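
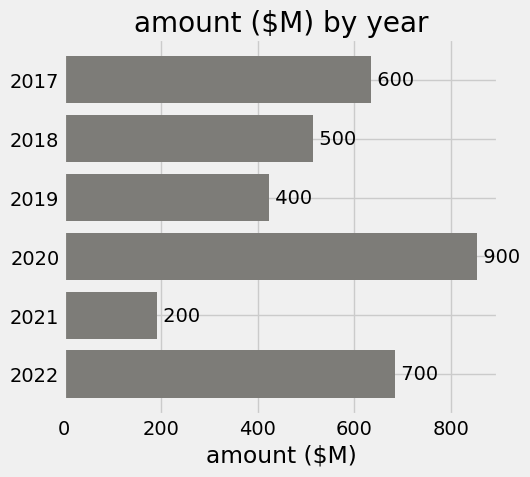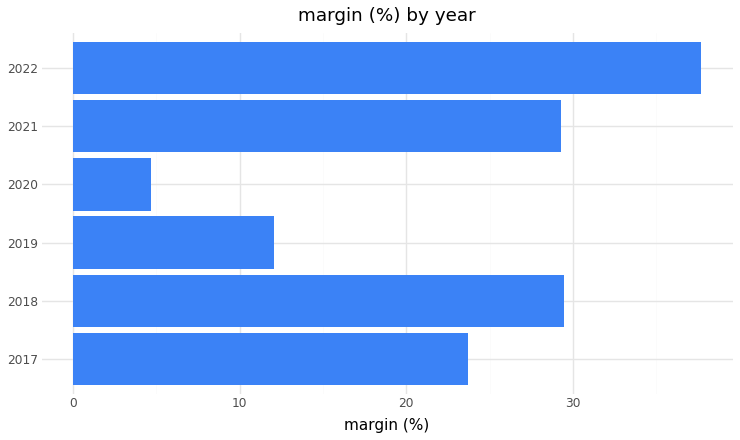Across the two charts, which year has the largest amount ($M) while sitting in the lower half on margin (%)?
Chart 2 median margin (%) ≈ 25; below-median years: 2017, 2019, 2020. Among those, 2020 has the highest amount ($M) (≈ 900).

2020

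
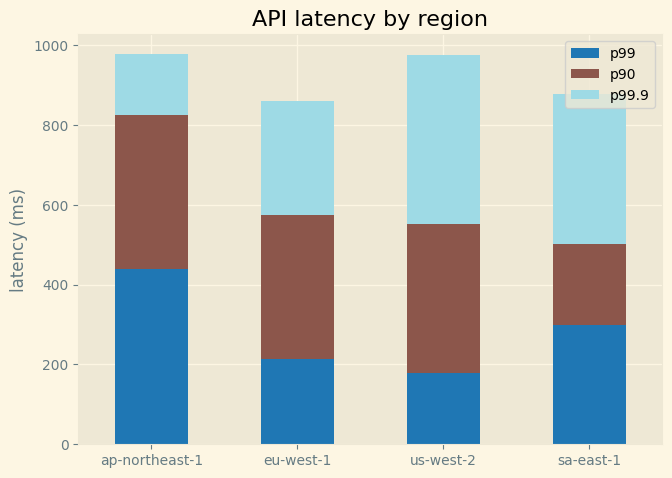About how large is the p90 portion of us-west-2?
≈ 400

p90 top ≈ 600, bottom ≈ 200; segment ≈ 400.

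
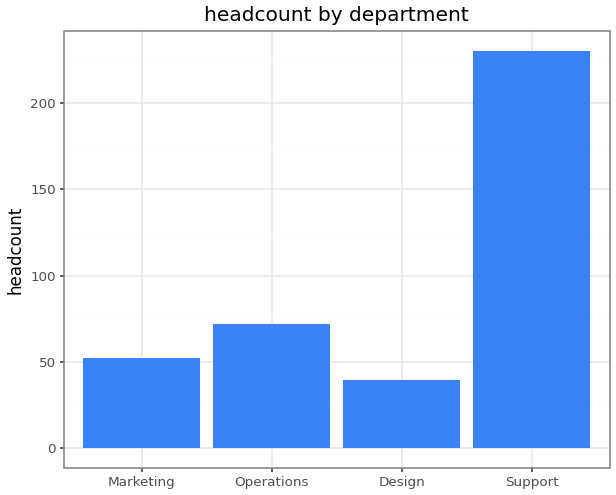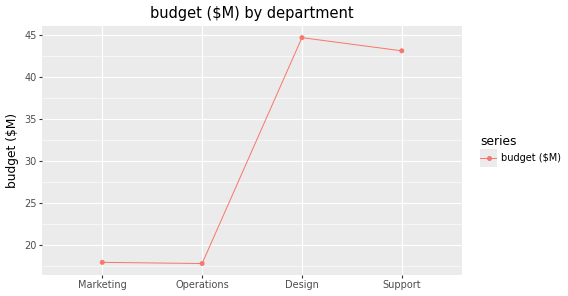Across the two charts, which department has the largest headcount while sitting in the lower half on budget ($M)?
Operations

Chart 2 median budget ($M) ≈ 30; below-median departments: Marketing, Operations. Among those, Operations has the highest headcount (≈ 75).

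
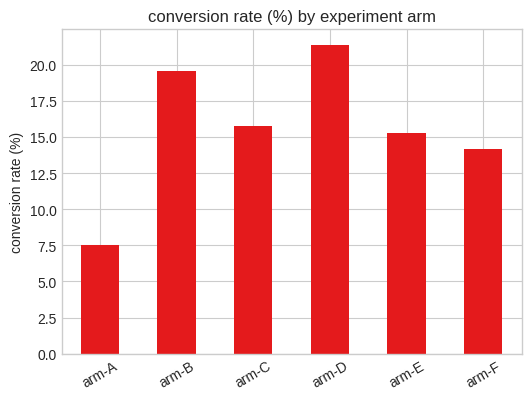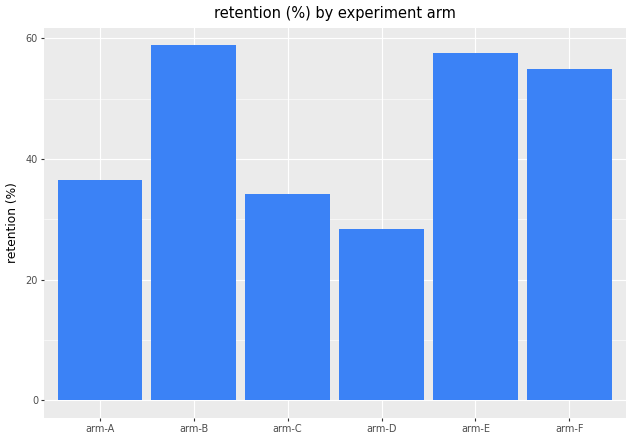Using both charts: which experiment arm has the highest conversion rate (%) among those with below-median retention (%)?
arm-D

Chart 2 median retention (%) ≈ 50; below-median experiment arms: arm-A, arm-C, arm-D. Among those, arm-D has the highest conversion rate (%) (≈ 22).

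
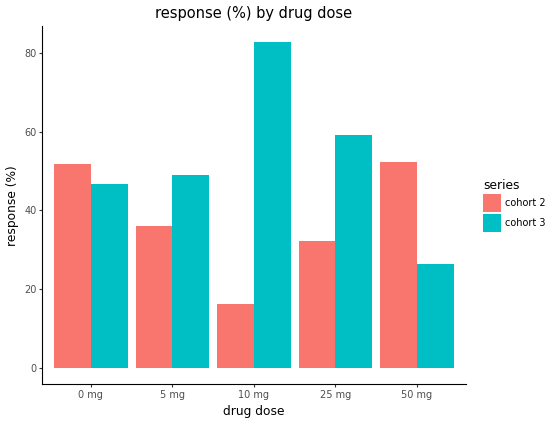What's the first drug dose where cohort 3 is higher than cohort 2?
5 mg

0 mg: cohort 3 ≈ 50 vs cohort 2 ≈ 50 (not yet); 5 mg: cohort 3 ≈ 50 vs cohort 2 ≈ 40 (first crossover).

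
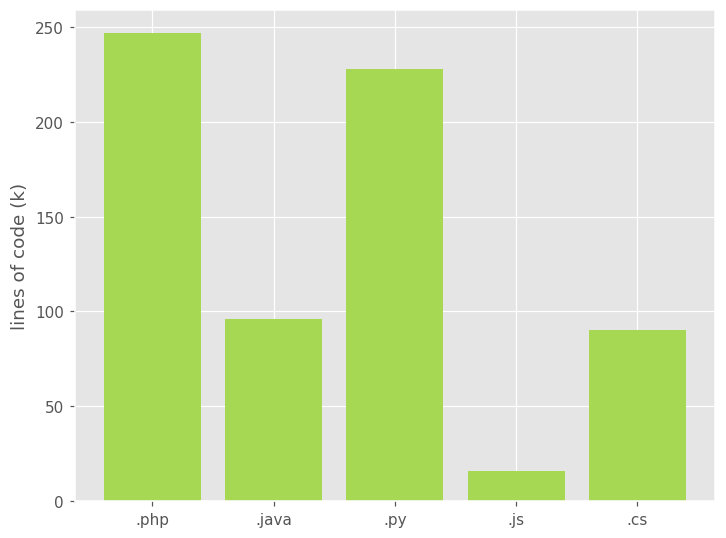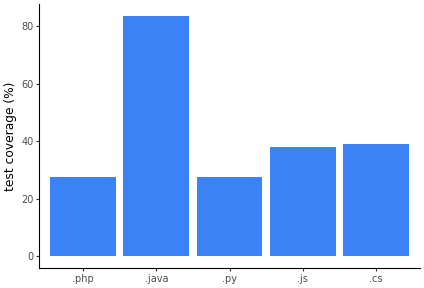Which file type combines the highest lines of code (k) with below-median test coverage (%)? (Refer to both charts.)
.php

Chart 2 median test coverage (%) ≈ 40; below-median file types: .php, .py. Among those, .php has the highest lines of code (k) (≈ 250).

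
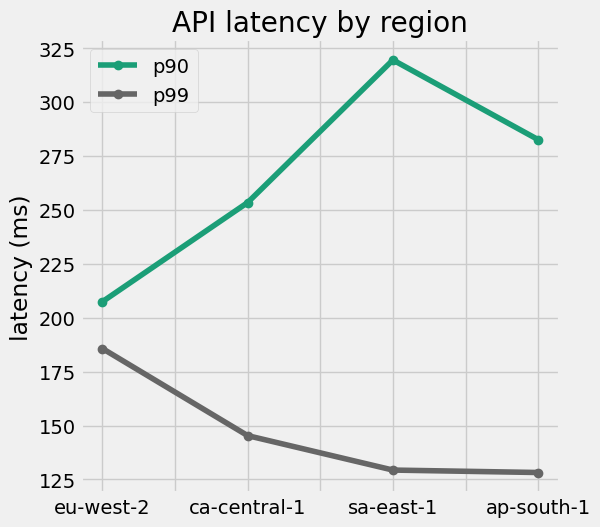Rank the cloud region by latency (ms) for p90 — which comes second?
Top 3 for p90: sa-east-1 ≈ 320, ap-south-1 ≈ 280, ca-central-1 ≈ 260.

ap-south-1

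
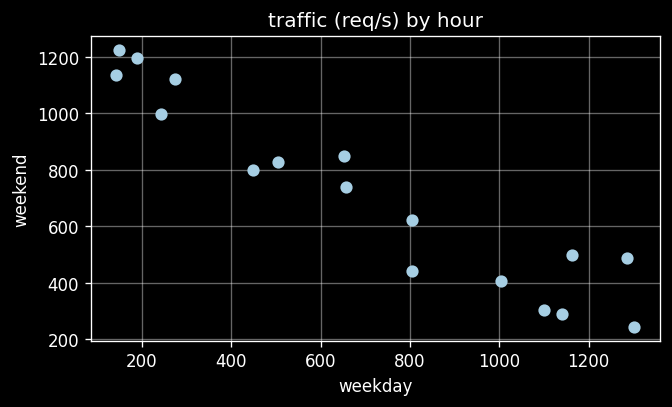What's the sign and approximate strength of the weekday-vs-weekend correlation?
Points are negatively correlated; strong (|r| ≈ 0.9).

negative, strong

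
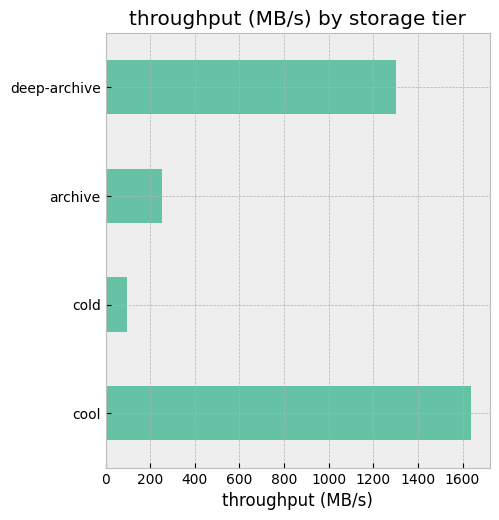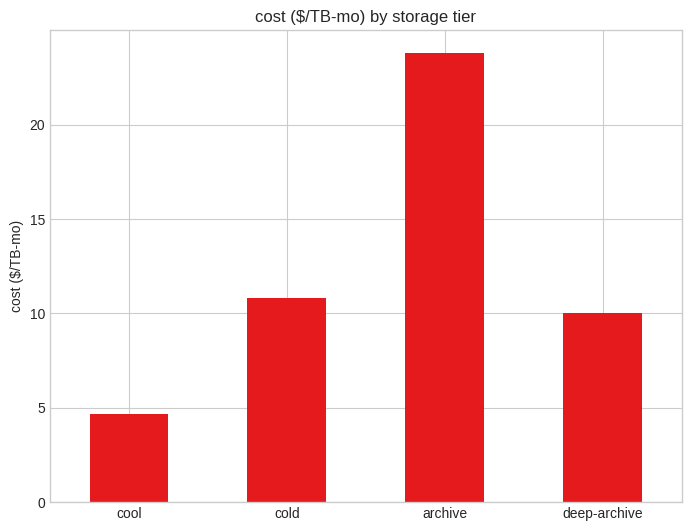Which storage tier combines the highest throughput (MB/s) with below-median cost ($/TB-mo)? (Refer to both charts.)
cool

Chart 2 median cost ($/TB-mo) ≈ 10; below-median storage tiers: cool, deep-archive. Among those, cool has the highest throughput (MB/s) (≈ 1600).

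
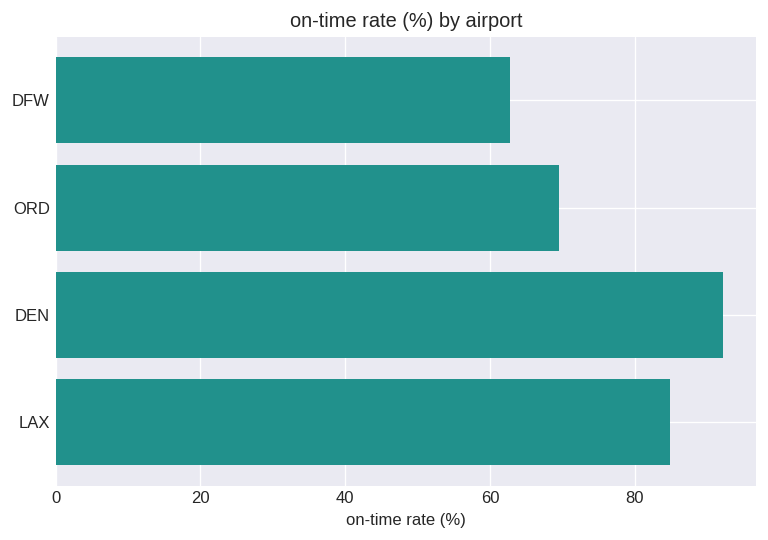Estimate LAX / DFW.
≈ 1.33×

LAX ≈ 80, DFW ≈ 60; 80/60 ≈ 1.33.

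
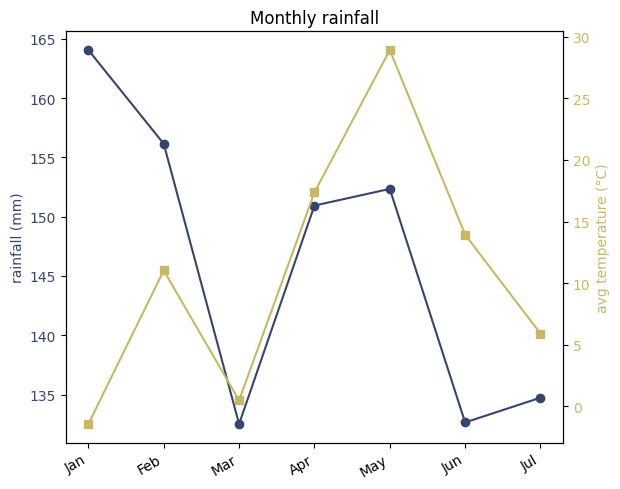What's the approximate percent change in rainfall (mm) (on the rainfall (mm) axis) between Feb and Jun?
Feb ≈ 155, Jun ≈ 135; (135 − 155) / 155 ≈ -12.9%.

≈ -12.9%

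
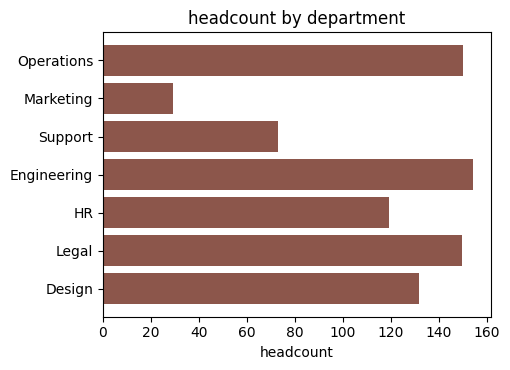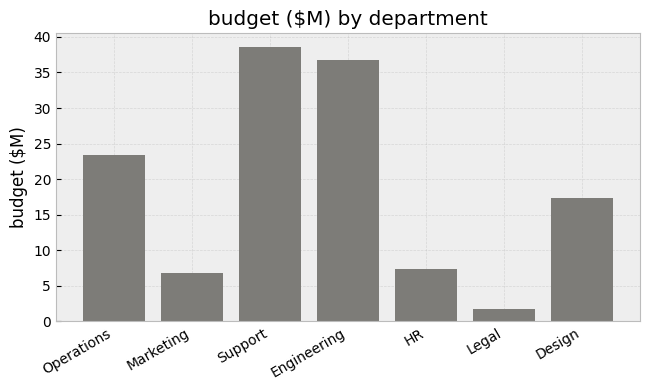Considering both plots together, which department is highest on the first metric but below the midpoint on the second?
Legal

Chart 2 median budget ($M) ≈ 15; below-median departments: Marketing, HR, Legal. Among those, Legal has the highest headcount (≈ 140).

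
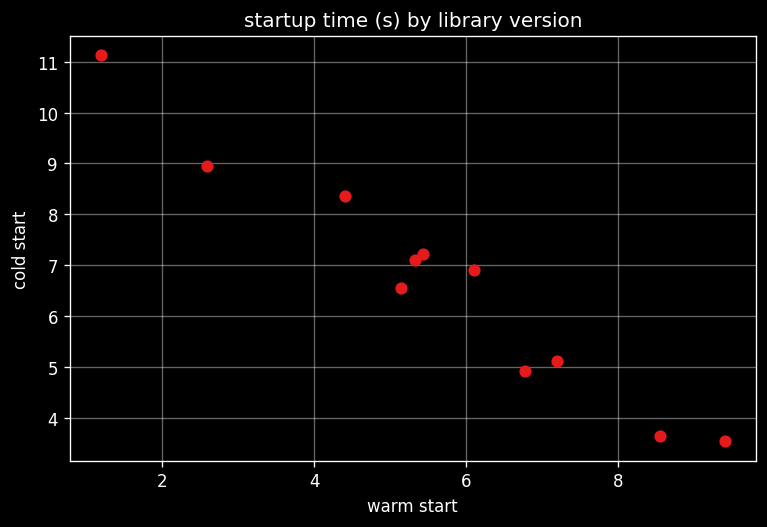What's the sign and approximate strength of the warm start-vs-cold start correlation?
negative, strong

Points are negatively correlated; strong (|r| ≈ 1.0).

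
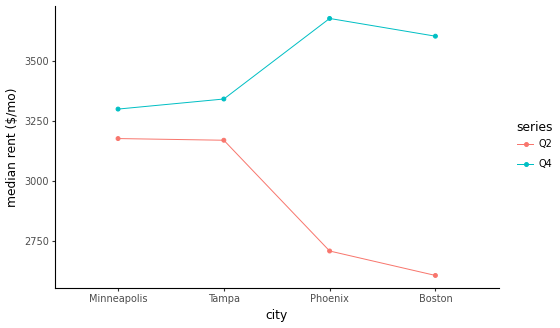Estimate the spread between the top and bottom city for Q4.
Max Phoenix ≈ 3700, min Minneapolis ≈ 3300; range ≈ 400.

≈ 400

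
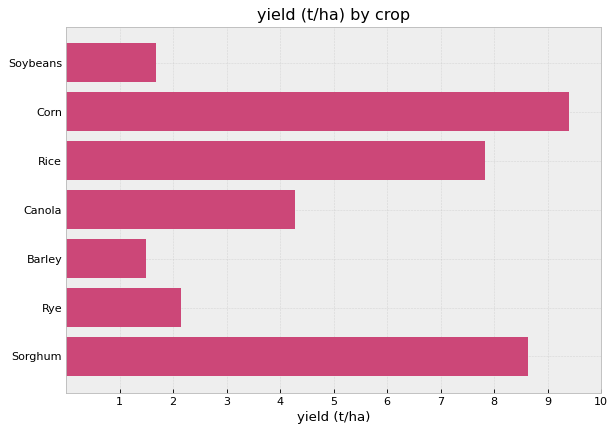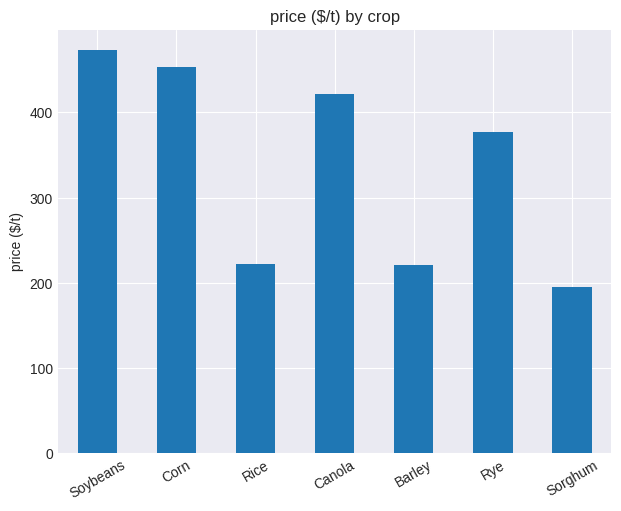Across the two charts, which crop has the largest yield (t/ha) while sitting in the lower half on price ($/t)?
Sorghum

Chart 2 median price ($/t) ≈ 400; below-median crops: Rice, Barley, Sorghum. Among those, Sorghum has the highest yield (t/ha) (≈ 9).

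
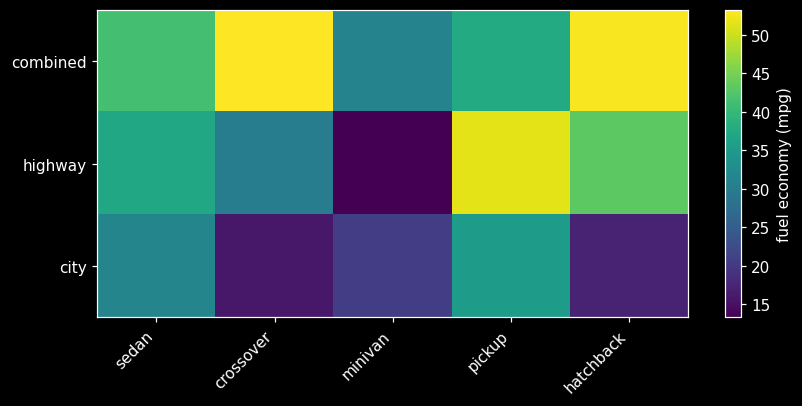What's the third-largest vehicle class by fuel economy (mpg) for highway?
Top 4 for highway: pickup ≈ 50, hatchback ≈ 45, sedan ≈ 35, crossover ≈ 30.

sedan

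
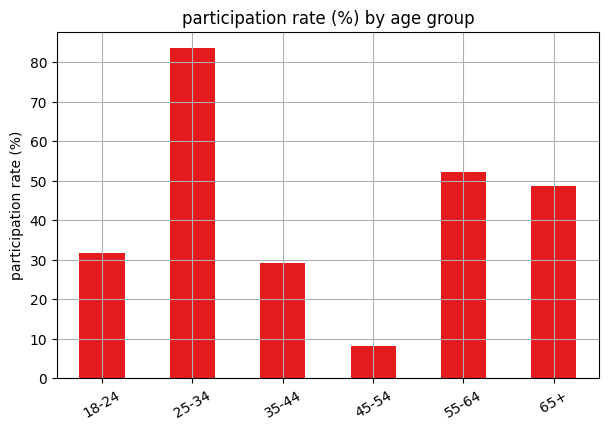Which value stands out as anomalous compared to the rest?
25-34 ≈ 80; the rest sit between ≈ 10 and ≈ 50.

25-34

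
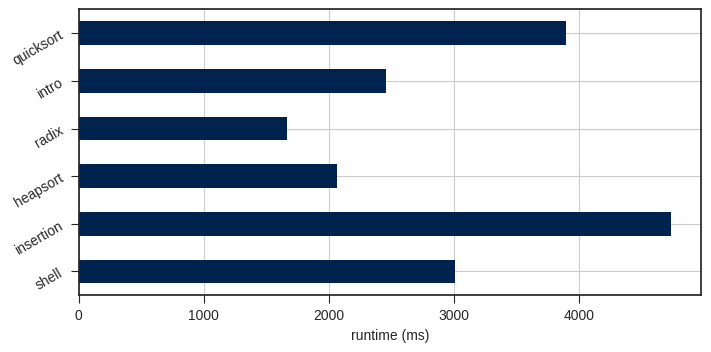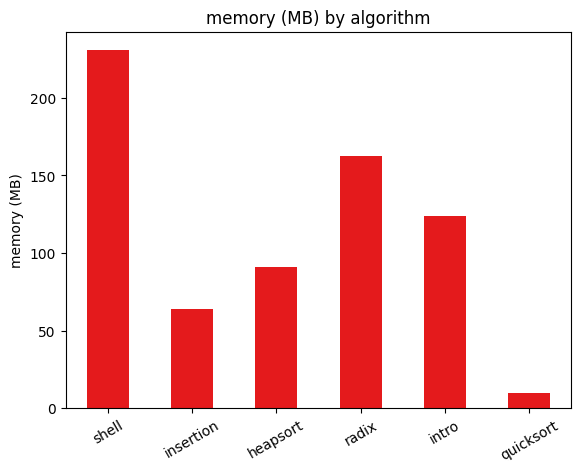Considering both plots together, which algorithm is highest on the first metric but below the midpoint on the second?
Chart 2 median memory (MB) ≈ 100; below-median algorithms: insertion, heapsort, quicksort. Among those, insertion has the highest runtime (ms) (≈ 4500).

insertion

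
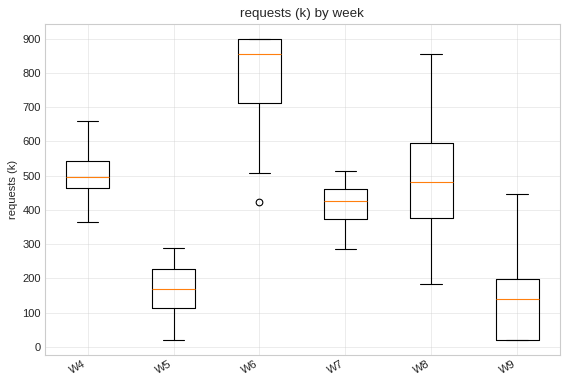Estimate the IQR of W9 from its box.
≈ 200

Q3 ≈ 200, Q1 ≈ 0; IQR ≈ 200.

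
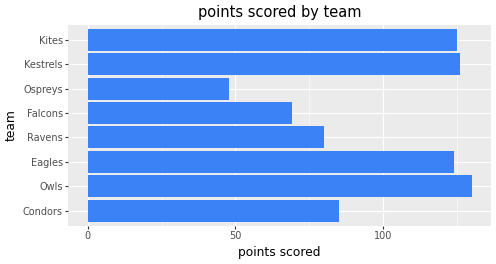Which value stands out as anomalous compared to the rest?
Ospreys

Ospreys ≈ 40; the rest sit between ≈ 60 and ≈ 120.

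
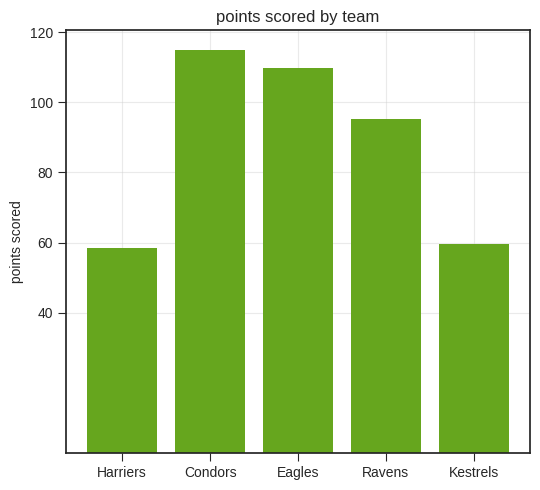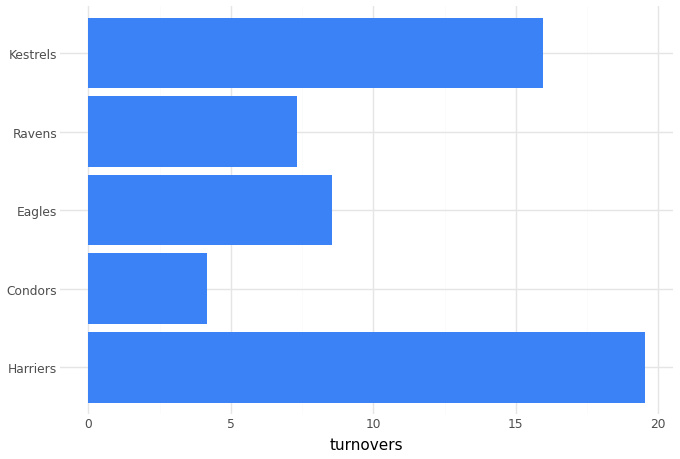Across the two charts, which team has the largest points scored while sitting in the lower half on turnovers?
Chart 2 median turnovers ≈ 8; below-median teams: Condors, Ravens. Among those, Condors has the highest points scored (≈ 120).

Condors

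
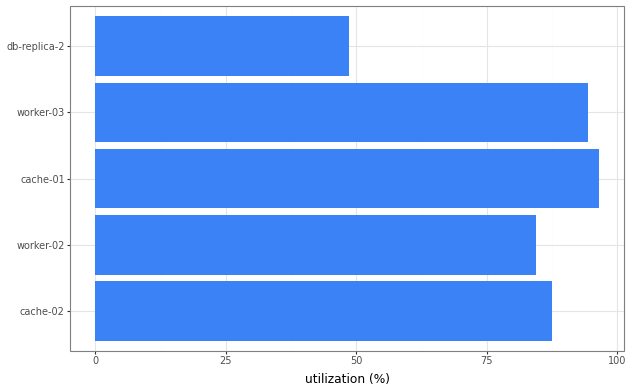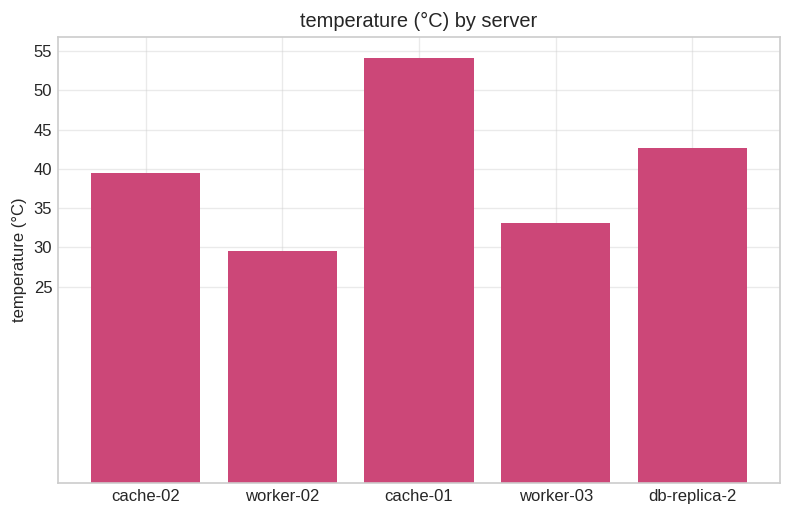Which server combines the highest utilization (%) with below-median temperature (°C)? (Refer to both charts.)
worker-03

Chart 2 median temperature (°C) ≈ 40; below-median servers: worker-02, worker-03. Among those, worker-03 has the highest utilization (%) (≈ 90).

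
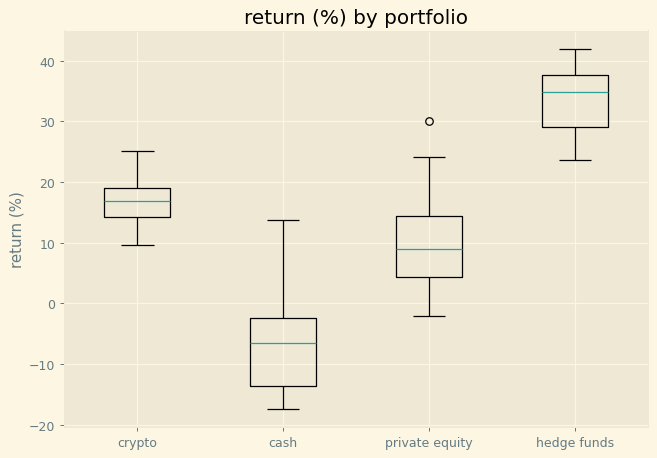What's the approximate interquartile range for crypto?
≈ 5

Q3 ≈ 20, Q1 ≈ 15; IQR ≈ 5.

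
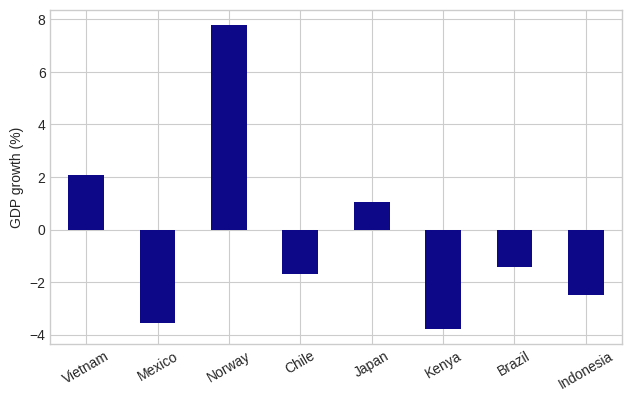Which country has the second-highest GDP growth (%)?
Vietnam

Top 3: Norway ≈ 8, Vietnam ≈ 2, Japan ≈ 1.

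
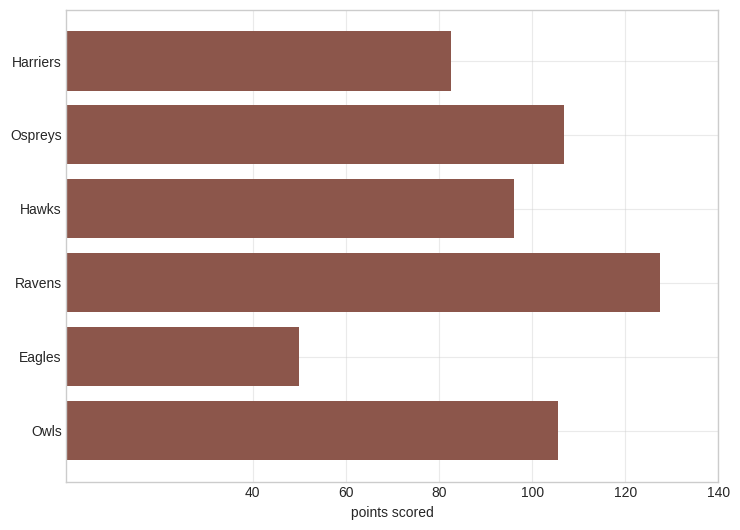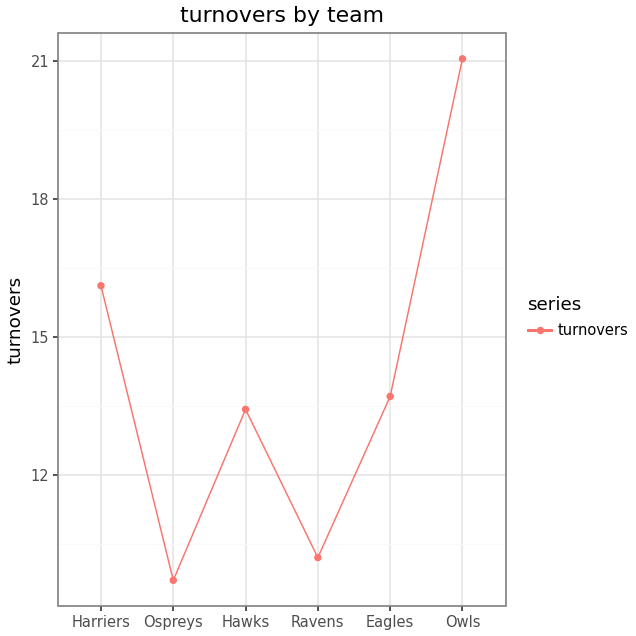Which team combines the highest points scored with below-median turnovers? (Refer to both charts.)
Ravens

Chart 2 median turnovers ≈ 14; below-median teams: Ospreys, Hawks, Ravens. Among those, Ravens has the highest points scored (≈ 120).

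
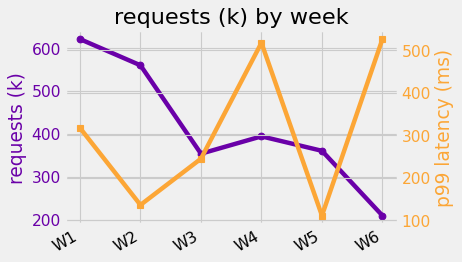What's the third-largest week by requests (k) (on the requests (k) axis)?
Top 4 (on the requests (k) axis): W1 ≈ 600, W2 ≈ 550, W4 ≈ 400, W5 ≈ 350.

W4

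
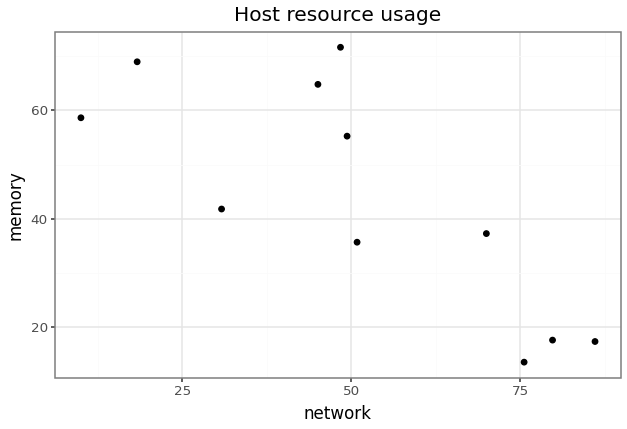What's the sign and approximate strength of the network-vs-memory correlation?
negative, strong

Points are negatively correlated; strong (|r| ≈ 0.8).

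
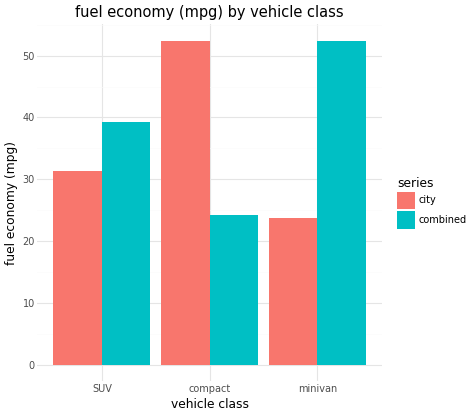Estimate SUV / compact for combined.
≈ 1.6×

SUV ≈ 40, compact ≈ 25; 40/25 ≈ 1.6.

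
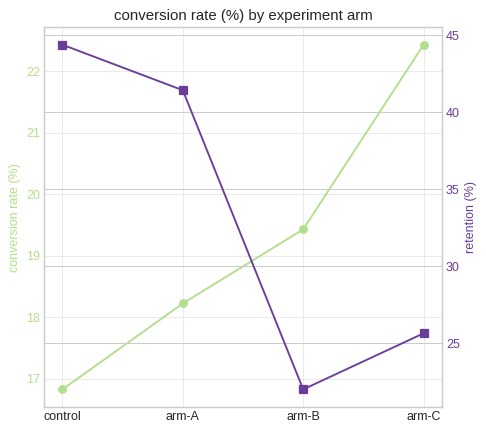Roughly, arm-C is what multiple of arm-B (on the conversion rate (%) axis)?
≈ 1.15×

arm-C ≈ 22.5, arm-B ≈ 19.5; 22.5/19.5 ≈ 1.15.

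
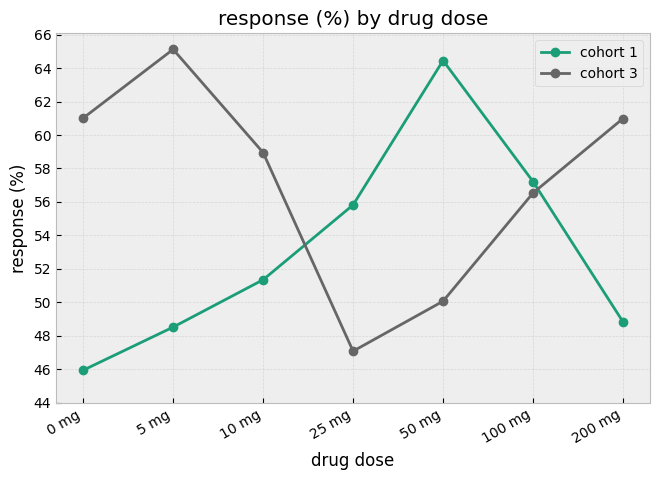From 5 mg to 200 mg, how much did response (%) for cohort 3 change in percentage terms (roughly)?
≈ -9.1%

5 mg ≈ 66, 200 mg ≈ 60; (60 − 66) / 66 ≈ -9.1%.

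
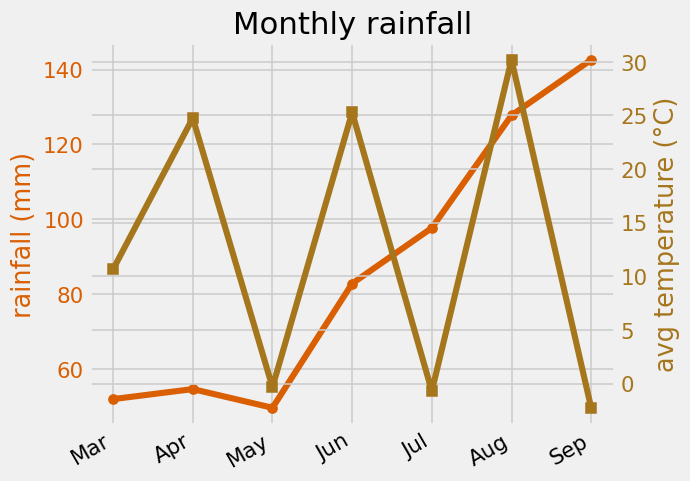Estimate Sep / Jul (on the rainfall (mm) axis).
Sep ≈ 140, Jul ≈ 100; 140/100 ≈ 1.4.

≈ 1.4×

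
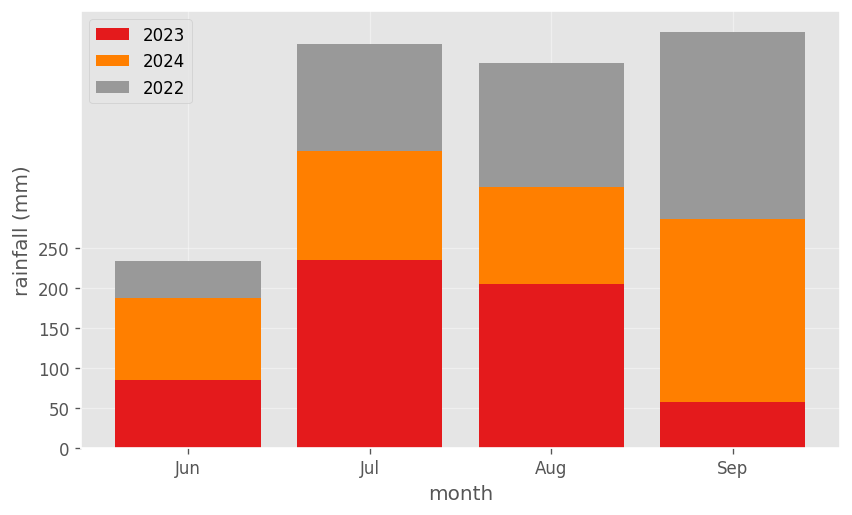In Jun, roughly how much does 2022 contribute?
2022 top ≈ 250, bottom ≈ 200; segment ≈ 50.

≈ 50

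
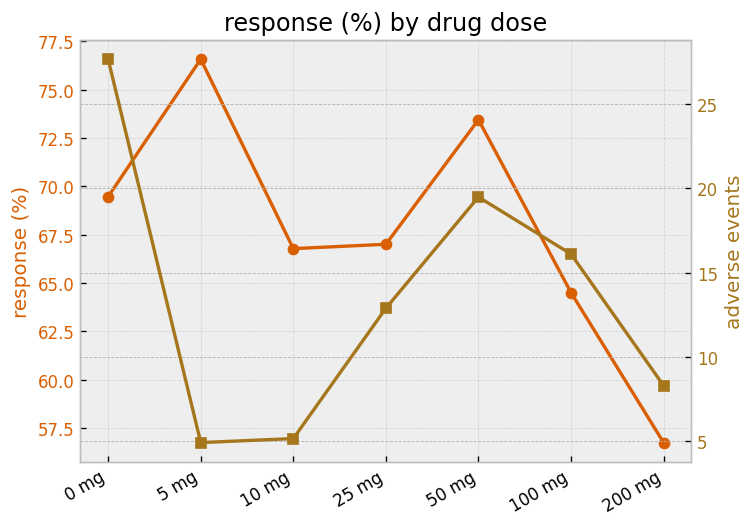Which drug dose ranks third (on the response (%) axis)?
0 mg

Top 4 (on the response (%) axis): 5 mg ≈ 76, 50 mg ≈ 74, 0 mg ≈ 70, 25 mg ≈ 68.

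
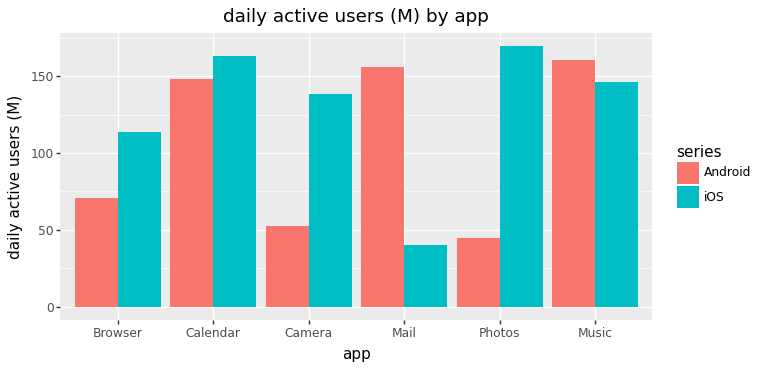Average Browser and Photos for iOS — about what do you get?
(120 + 160) / 2 ≈ 140.

≈ 140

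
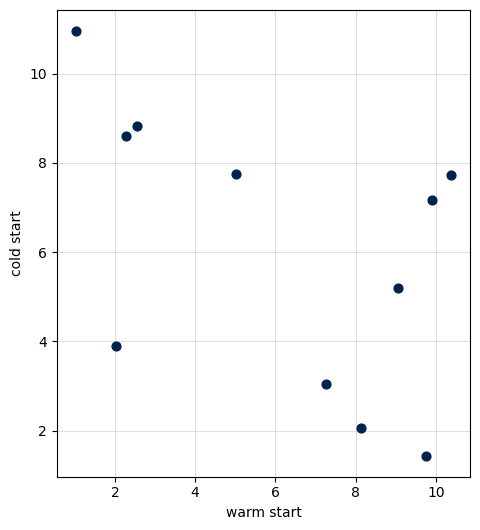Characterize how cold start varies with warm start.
negative, moderate

Points are negatively correlated; moderate (|r| ≈ 0.5).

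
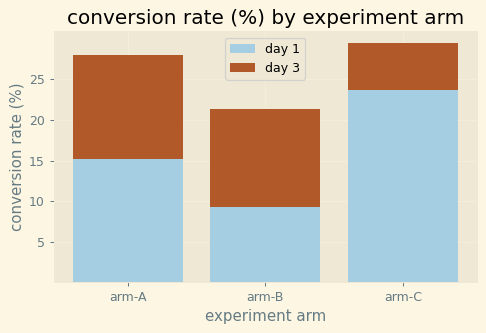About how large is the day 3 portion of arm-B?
≈ 10

day 3 top ≈ 20, bottom ≈ 10; segment ≈ 10.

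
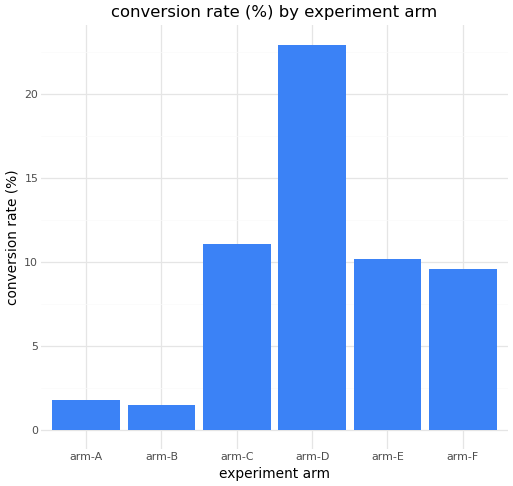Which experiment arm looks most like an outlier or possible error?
arm-D

arm-D ≈ 22; the rest sit between ≈ 2 and ≈ 12.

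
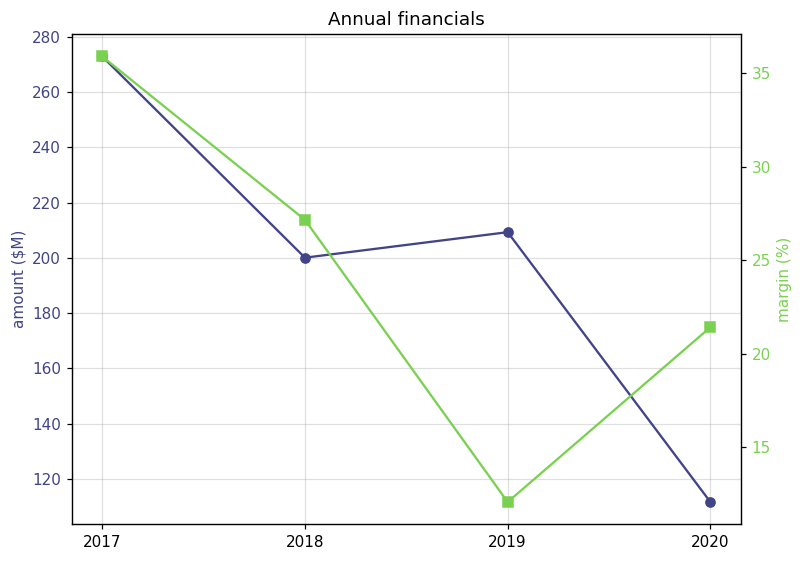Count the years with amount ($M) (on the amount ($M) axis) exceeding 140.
3

Above 140: 2017, 2018, 2019.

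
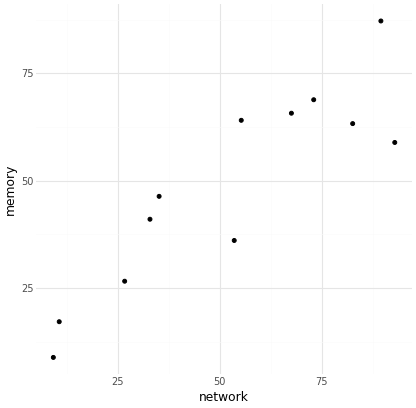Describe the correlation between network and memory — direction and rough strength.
positive, strong

Points are positively correlated; strong (|r| ≈ 0.9).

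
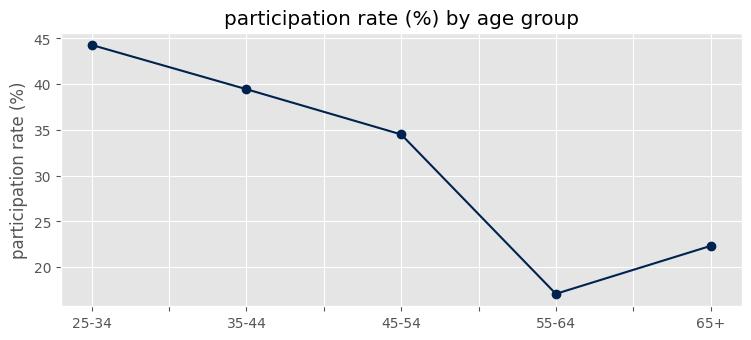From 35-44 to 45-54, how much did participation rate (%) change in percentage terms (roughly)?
35-44 ≈ 40, 45-54 ≈ 35; (35 − 40) / 40 ≈ -12.5%.

≈ -12.5%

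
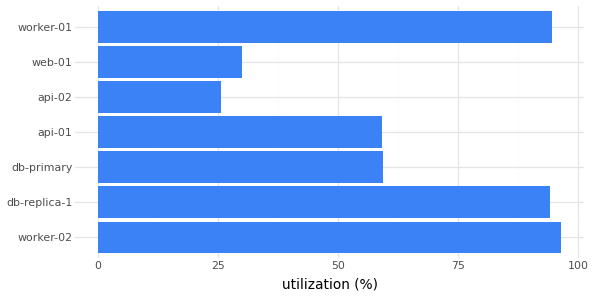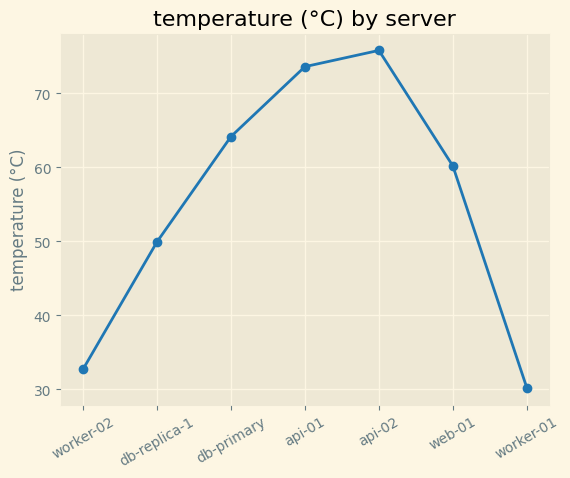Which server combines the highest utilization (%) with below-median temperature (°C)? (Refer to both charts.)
worker-02

Chart 2 median temperature (°C) ≈ 60; below-median servers: worker-02, db-replica-1, worker-01. Among those, worker-02 has the highest utilization (%) (≈ 100).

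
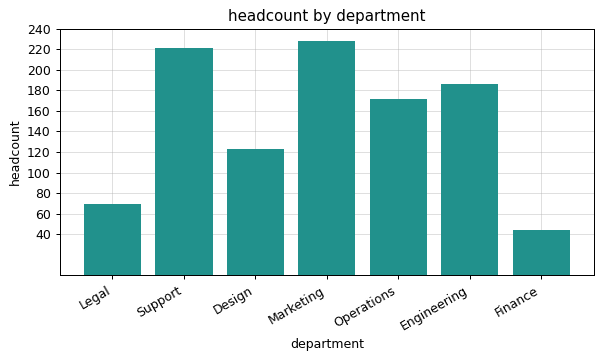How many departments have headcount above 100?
5

Above 100: Support, Design, Marketing, Operations, Engineering.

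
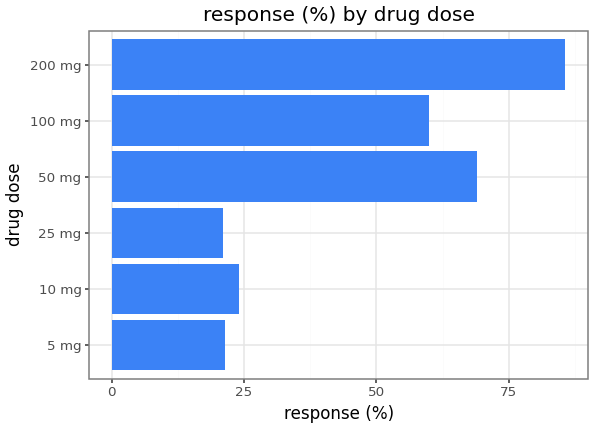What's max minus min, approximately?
≈ 70

Max 200 mg ≈ 90, min 25 mg ≈ 20; range ≈ 70.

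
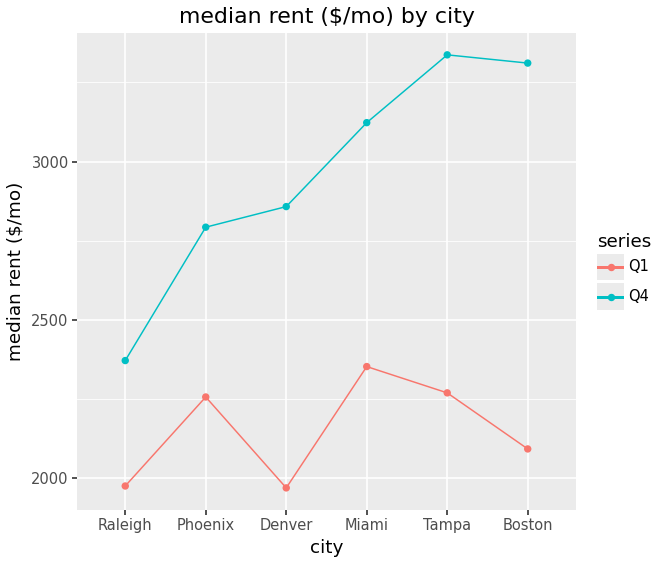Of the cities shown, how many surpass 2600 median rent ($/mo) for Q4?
5

Above 2600: Phoenix, Denver, Miami, Tampa, Boston.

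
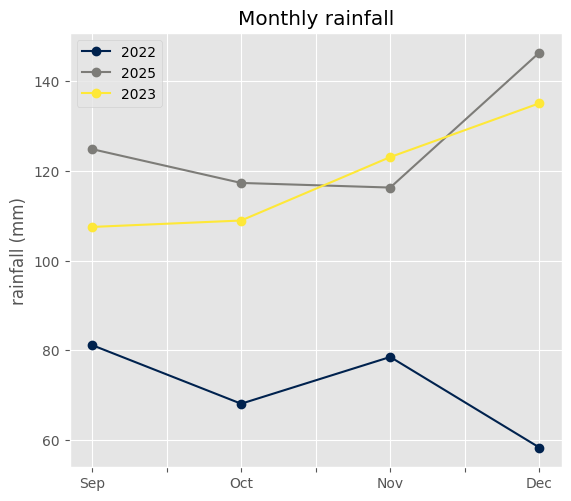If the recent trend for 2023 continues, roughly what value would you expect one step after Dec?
≈ 155

Last three: 110, 120, 140 → slope ≈ 15/step → next ≈ 155.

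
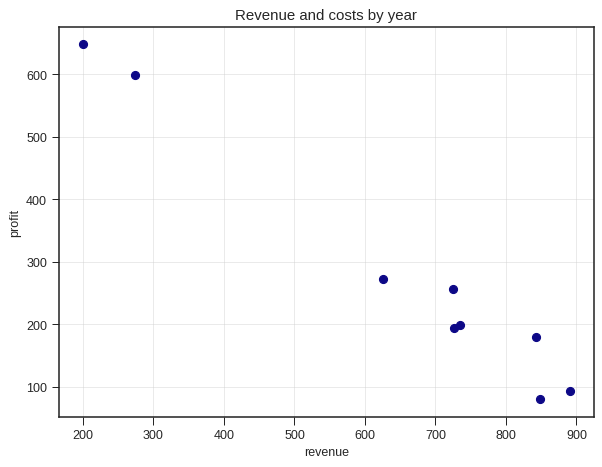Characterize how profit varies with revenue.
negative, strong

Points are negatively correlated; strong (|r| ≈ 1.0).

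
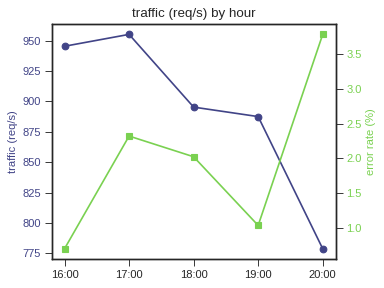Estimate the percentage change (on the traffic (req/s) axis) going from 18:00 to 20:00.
18:00 ≈ 900, 20:00 ≈ 780; (780 − 900) / 900 ≈ -13.3%.

≈ -13.3%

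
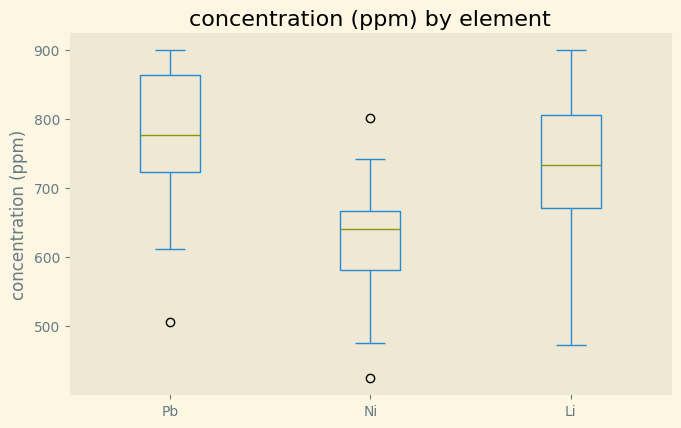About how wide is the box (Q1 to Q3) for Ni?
Q3 ≈ 660, Q1 ≈ 580; IQR ≈ 80.

≈ 80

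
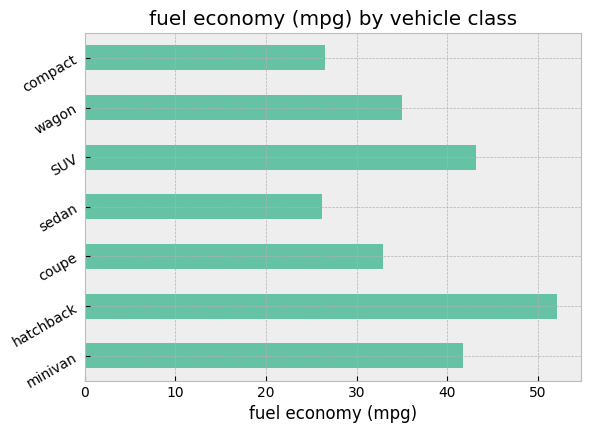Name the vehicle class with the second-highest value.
Top 3: hatchback ≈ 50, SUV ≈ 45, minivan ≈ 40.

SUV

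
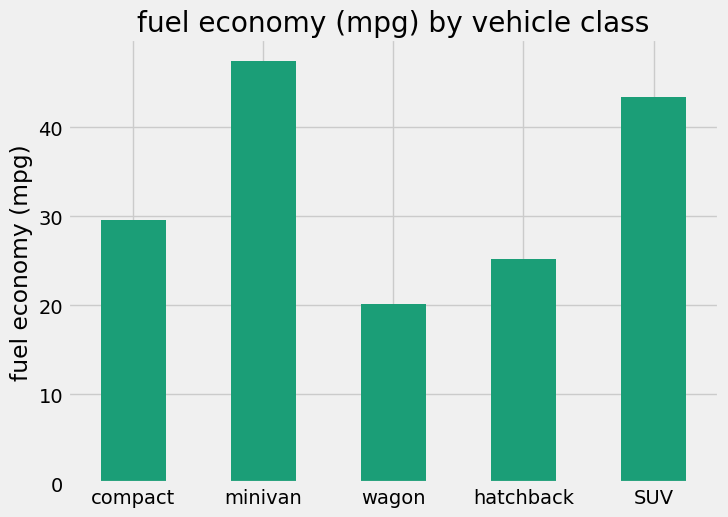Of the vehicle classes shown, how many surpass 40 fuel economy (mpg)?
2

Above 40: minivan, SUV.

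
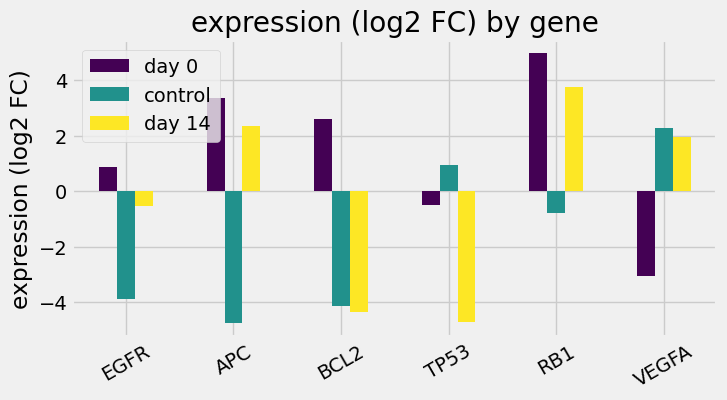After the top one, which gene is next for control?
Top 3 for control: VEGFA ≈ 2, TP53 ≈ 1, RB1 ≈ -1.

TP53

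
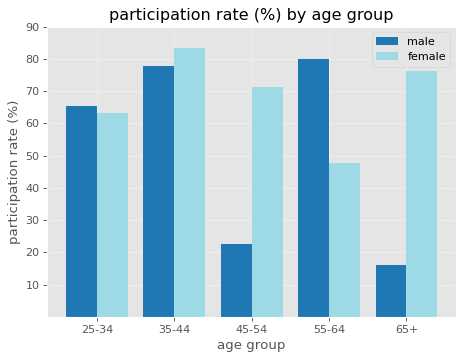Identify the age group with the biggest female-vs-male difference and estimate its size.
65+, ≈ 60 %

65+: female ≈ 80, male ≈ 20 → gap ≈ 60. Next-largest (45-54) is only ≈ 50.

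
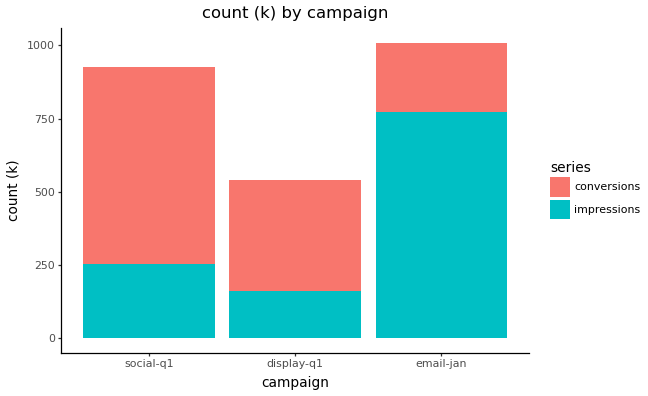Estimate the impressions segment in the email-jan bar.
≈ 800

impressions top ≈ 800, bottom ≈ 0; segment ≈ 800.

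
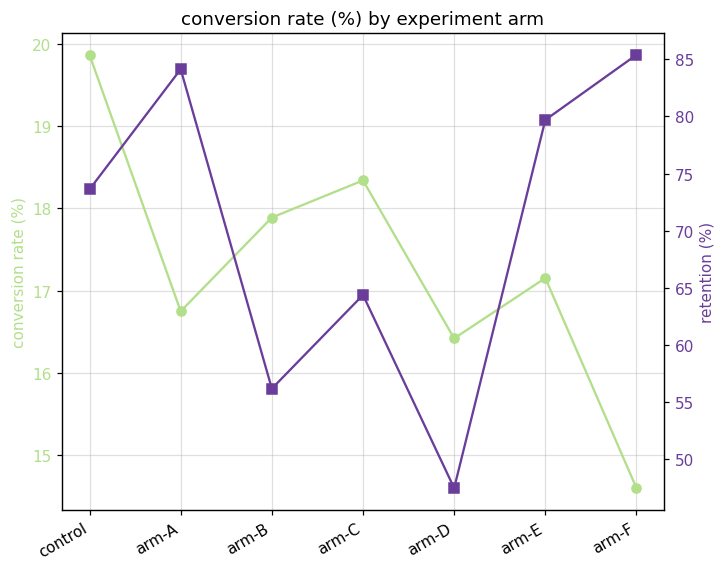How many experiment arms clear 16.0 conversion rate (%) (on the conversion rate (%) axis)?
Above 16.0: control, arm-A, arm-B, arm-C, arm-D, arm-E.

6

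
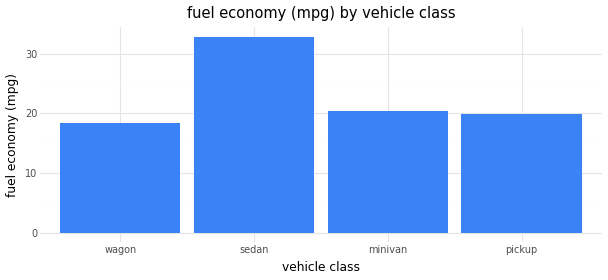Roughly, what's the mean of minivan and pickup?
≈ 20

(20 + 20) / 2 ≈ 20.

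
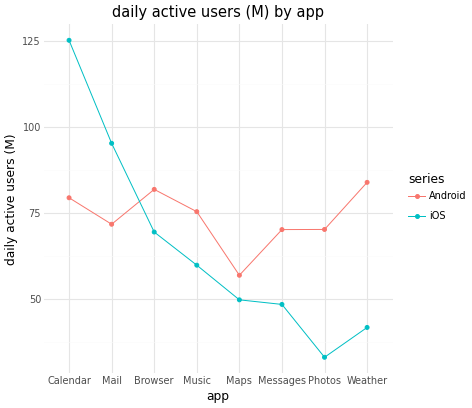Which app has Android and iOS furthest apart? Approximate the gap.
Calendar, ≈ 50 M

Calendar: Android ≈ 80, iOS ≈ 130 → gap ≈ 50. Next-largest (Weather) is only ≈ 40.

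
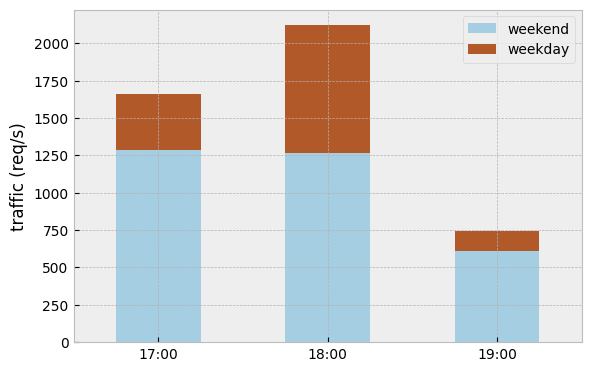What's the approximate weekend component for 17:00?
weekend top ≈ 1200, bottom ≈ 0; segment ≈ 1200.

≈ 1200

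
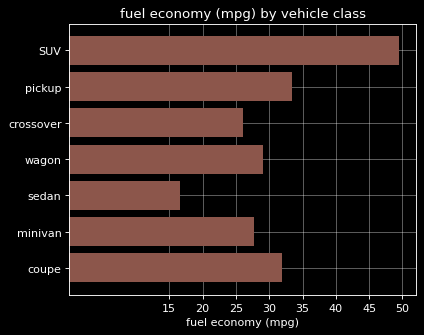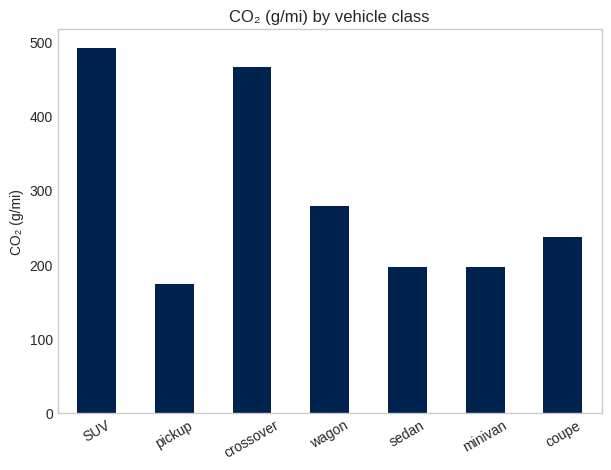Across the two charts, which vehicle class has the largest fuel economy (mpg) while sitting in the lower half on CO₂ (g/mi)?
pickup

Chart 2 median CO₂ (g/mi) ≈ 250; below-median vehicle classes: pickup, sedan, minivan. Among those, pickup has the highest fuel economy (mpg) (≈ 35).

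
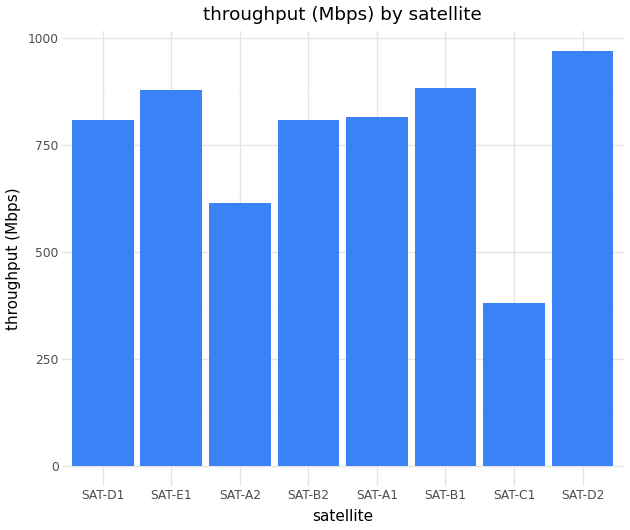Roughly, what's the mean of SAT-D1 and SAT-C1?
≈ 600

(800 + 400) / 2 ≈ 600.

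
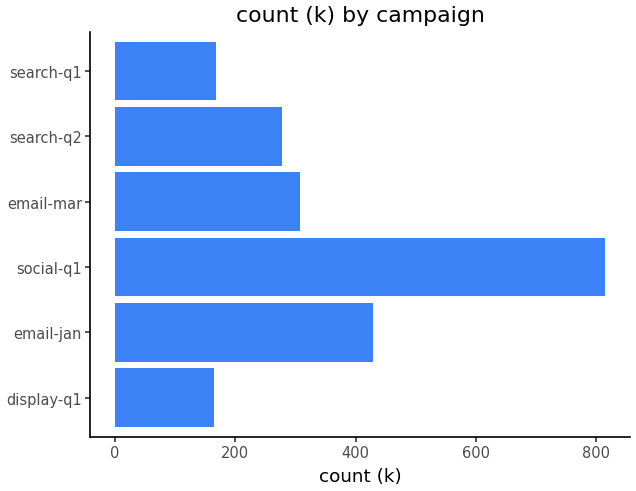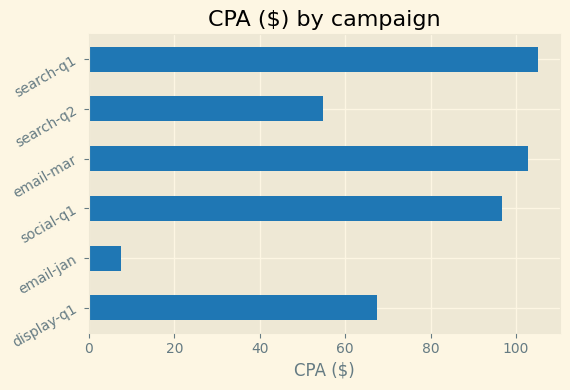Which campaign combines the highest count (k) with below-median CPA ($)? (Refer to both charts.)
Chart 2 median CPA ($) ≈ 80; below-median campaigns: display-q1, email-jan, search-q2. Among those, email-jan has the highest count (k) (≈ 400).

email-jan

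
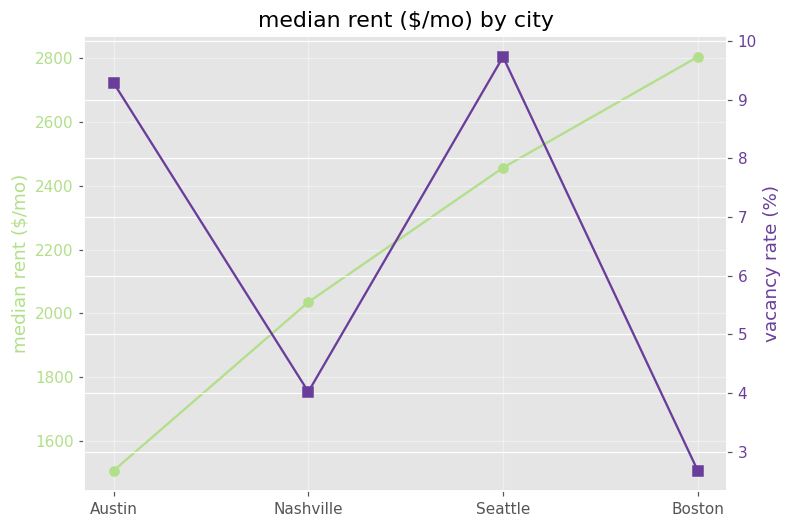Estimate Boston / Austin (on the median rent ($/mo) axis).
Boston ≈ 2800, Austin ≈ 1600; 2800/1600 ≈ 1.75.

≈ 1.75×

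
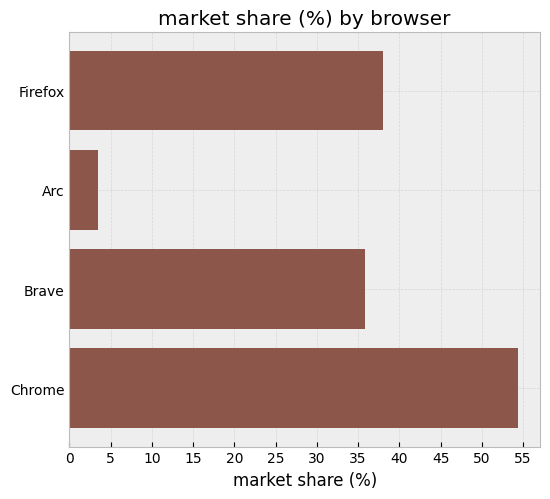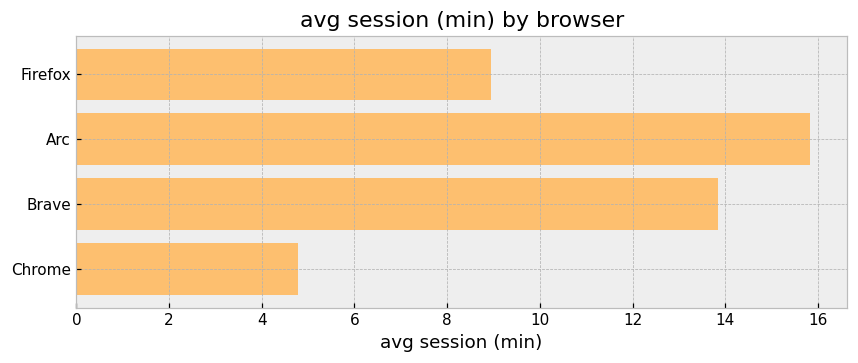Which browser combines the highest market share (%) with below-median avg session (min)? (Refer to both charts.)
Chart 2 median avg session (min) ≈ 12; below-median browsers: Firefox, Chrome. Among those, Chrome has the highest market share (%) (≈ 55).

Chrome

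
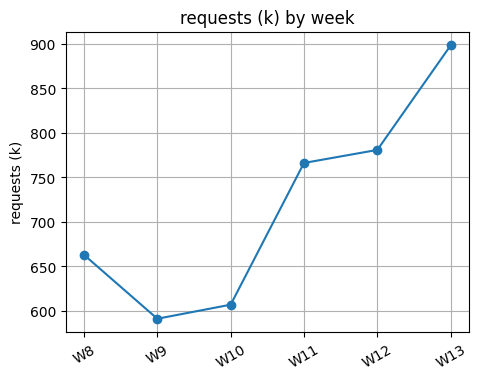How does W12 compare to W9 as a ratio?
W12 ≈ 800, W9 ≈ 600; 800/600 ≈ 1.33.

≈ 1.33×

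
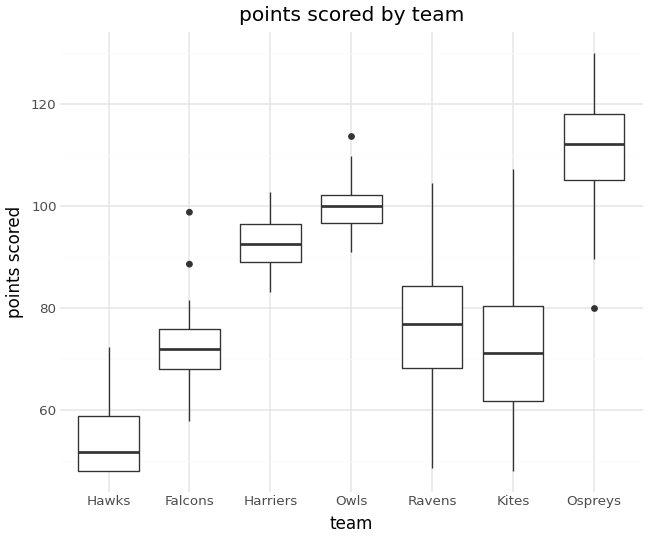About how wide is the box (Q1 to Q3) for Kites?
≈ 20

Q3 ≈ 80, Q1 ≈ 60; IQR ≈ 20.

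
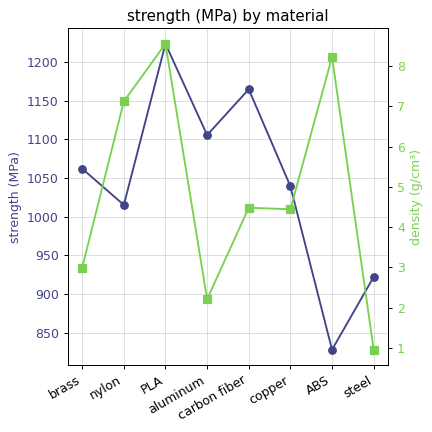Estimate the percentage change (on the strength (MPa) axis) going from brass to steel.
brass ≈ 1050, steel ≈ 900; (900 − 1050) / 1050 ≈ -14.3%.

≈ -14.3%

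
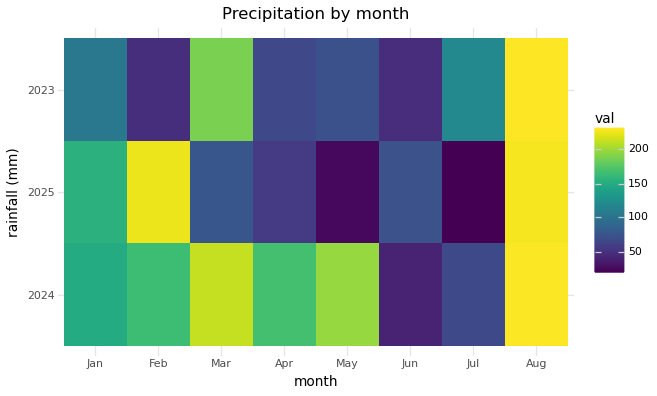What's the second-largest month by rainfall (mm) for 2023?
Mar

Top 3 for 2023: Aug ≈ 240, Mar ≈ 200, Jul ≈ 120.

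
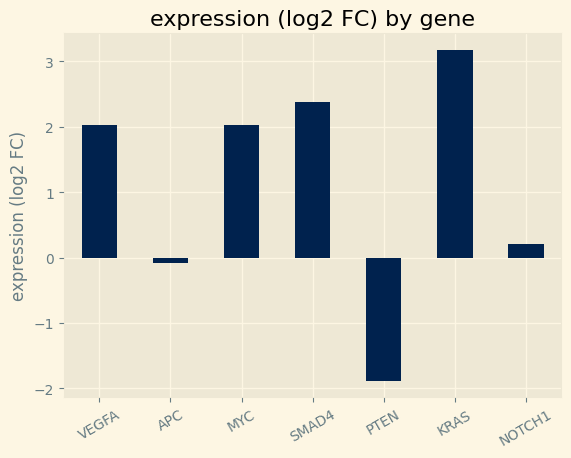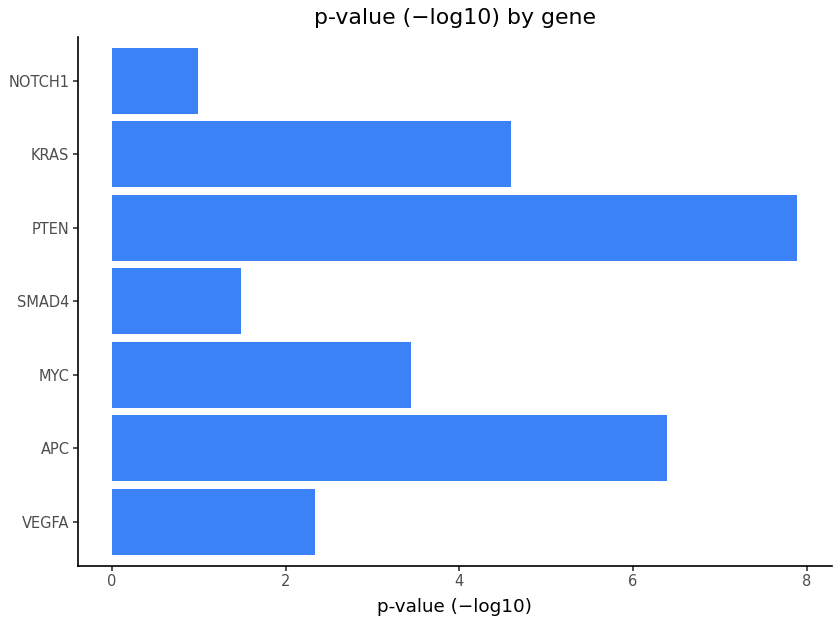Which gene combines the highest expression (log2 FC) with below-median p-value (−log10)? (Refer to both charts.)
Chart 2 median p-value (−log10) ≈ 3; below-median genes: VEGFA, SMAD4, NOTCH1. Among those, SMAD4 has the highest expression (log2 FC) (≈ 2.5).

SMAD4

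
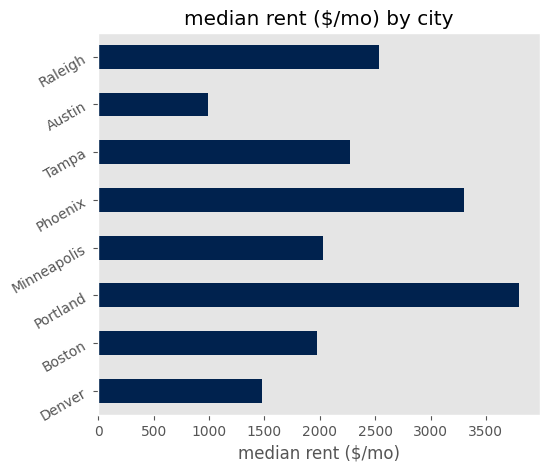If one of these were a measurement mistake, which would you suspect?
Portland ≈ 4000; the rest sit between ≈ 1000 and ≈ 3500.

Portland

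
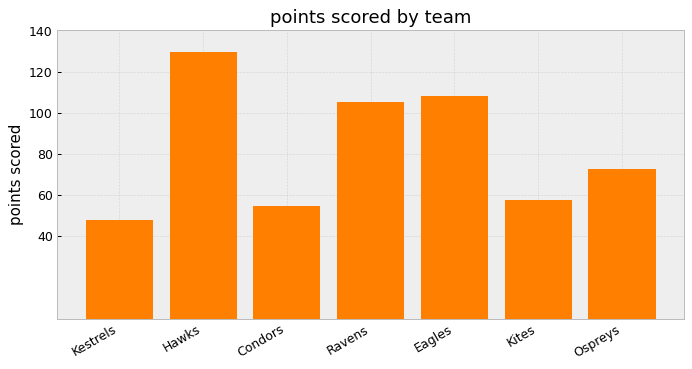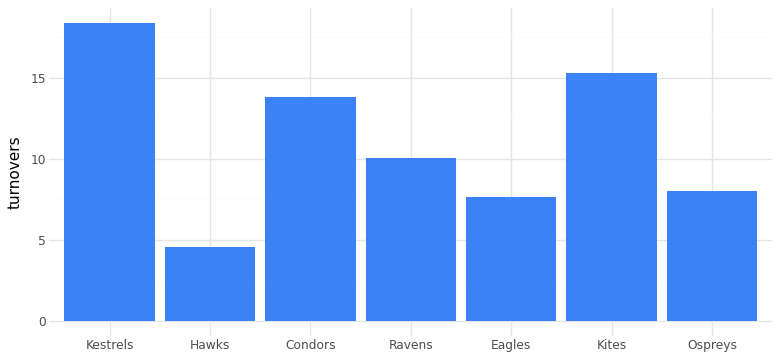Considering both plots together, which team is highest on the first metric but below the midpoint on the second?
Chart 2 median turnovers ≈ 10; below-median teams: Hawks, Eagles, Ospreys. Among those, Hawks has the highest points scored (≈ 120).

Hawks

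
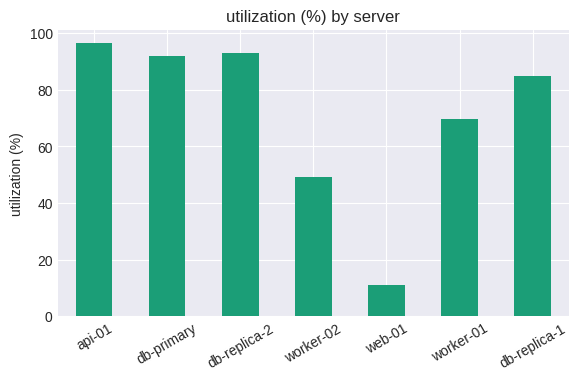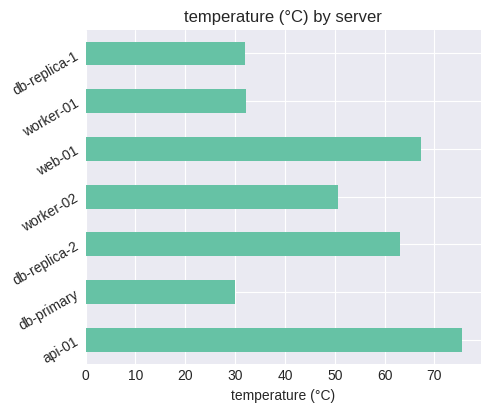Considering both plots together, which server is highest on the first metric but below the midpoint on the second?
Chart 2 median temperature (°C) ≈ 50; below-median servers: db-primary, worker-01, db-replica-1. Among those, db-primary has the highest utilization (%) (≈ 90).

db-primary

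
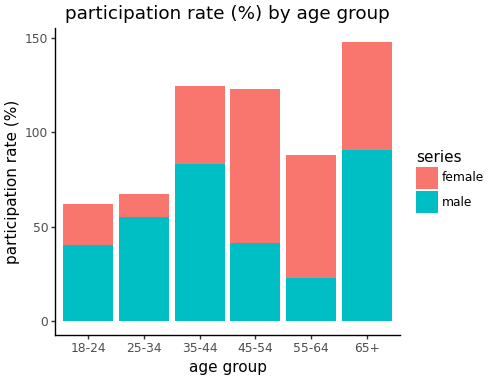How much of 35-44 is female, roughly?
≈ 40

female top ≈ 120, bottom ≈ 80; segment ≈ 40.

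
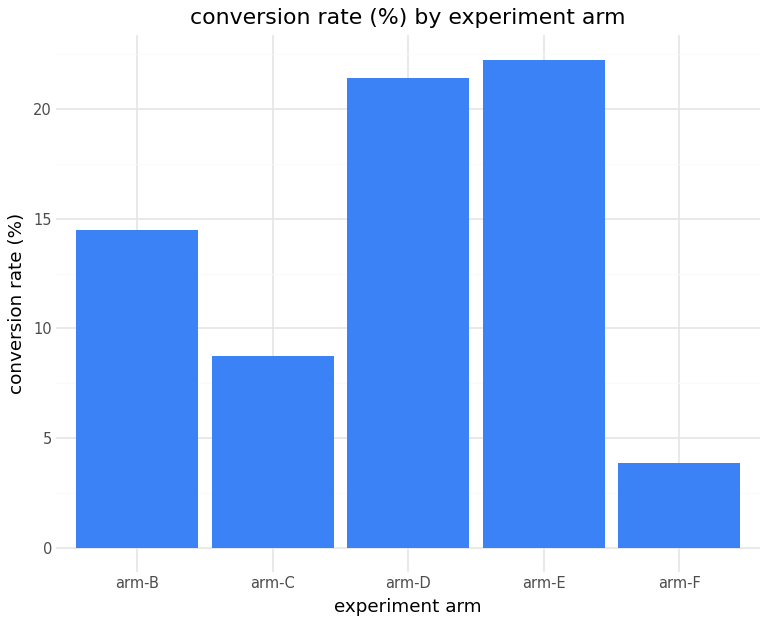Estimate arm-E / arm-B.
≈ 1.57×

arm-E ≈ 22, arm-B ≈ 14; 22/14 ≈ 1.57.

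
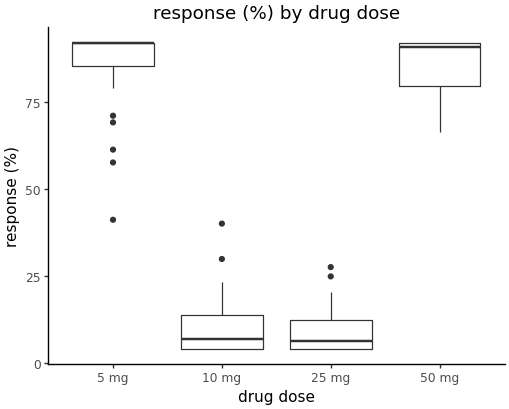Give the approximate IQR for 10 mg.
Q3 ≈ 10, Q1 ≈ 0; IQR ≈ 10.

≈ 10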